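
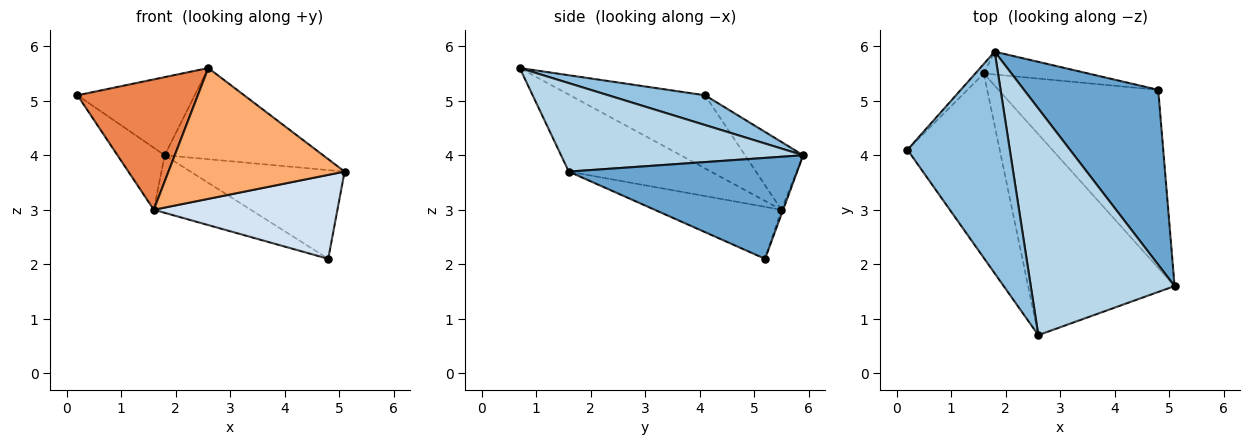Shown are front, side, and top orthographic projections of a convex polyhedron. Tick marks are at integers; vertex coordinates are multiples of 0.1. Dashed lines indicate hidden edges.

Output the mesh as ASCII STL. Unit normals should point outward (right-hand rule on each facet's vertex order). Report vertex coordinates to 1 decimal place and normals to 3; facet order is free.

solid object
 facet normal 0.557 0.376 0.741
  outer loop
   vertex 1.8 5.9 4.0
   vertex 5.1 1.6 3.7
   vertex 4.8 5.2 2.1
  endloop
 endfacet
 facet normal 0.265 0.321 0.910
  outer loop
   vertex 2.6 0.7 5.6
   vertex 1.8 5.9 4.0
   vertex 0.2 4.1 5.1
  endloop
 endfacet
 facet normal 0.496 0.324 0.806
  outer loop
   vertex 2.6 0.7 5.6
   vertex 5.1 1.6 3.7
   vertex 1.8 5.9 4.0
  endloop
 endfacet
 facet normal -0.282 -0.409 -0.868
  outer loop
   vertex 1.6 5.5 3.0
   vertex 4.8 5.2 2.1
   vertex 5.1 1.6 3.7
  endloop
 endfacet
 facet normal -0.544 -0.485 -0.685
  outer loop
   vertex 1.6 5.5 3.0
   vertex 2.6 0.7 5.6
   vertex 0.2 4.1 5.1
  endloop
 endfacet
 facet normal -0.403 -0.499 -0.767
  outer loop
   vertex 1.6 5.5 3.0
   vertex 5.1 1.6 3.7
   vertex 2.6 0.7 5.6
  endloop
 endfacet
 facet normal -0.772 0.628 -0.097
  outer loop
   vertex 1.6 5.5 3.0
   vertex 0.2 4.1 5.1
   vertex 1.8 5.9 4.0
  endloop
 endfacet
 facet normal -0.016 0.929 -0.368
  outer loop
   vertex 1.6 5.5 3.0
   vertex 1.8 5.9 4.0
   vertex 4.8 5.2 2.1
  endloop
 endfacet
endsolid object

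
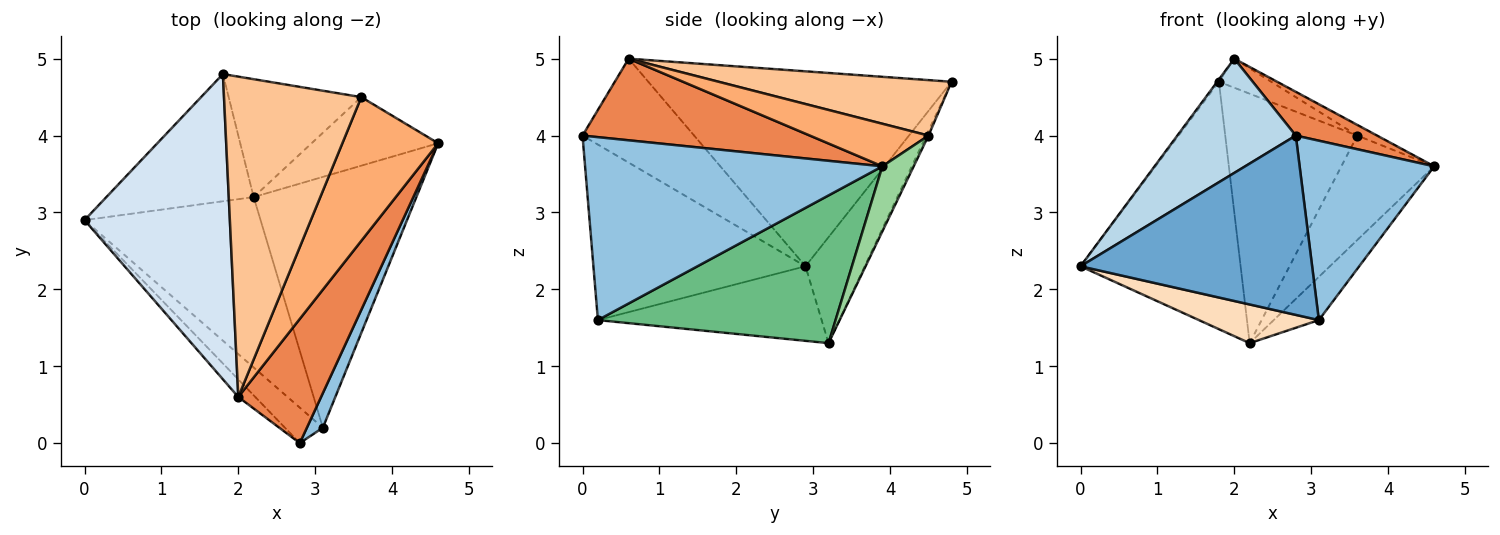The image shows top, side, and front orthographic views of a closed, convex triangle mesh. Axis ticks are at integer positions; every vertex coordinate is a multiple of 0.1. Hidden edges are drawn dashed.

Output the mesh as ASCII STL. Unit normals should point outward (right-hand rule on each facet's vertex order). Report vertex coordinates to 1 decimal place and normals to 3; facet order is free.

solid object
 facet normal -0.668 -0.730 -0.144
  outer loop
   vertex 3.1 0.2 1.6
   vertex 2.8 0.0 4.0
   vertex 0.0 2.9 2.3
  endloop
 endfacet
 facet normal 0.908 -0.411 0.079
  outer loop
   vertex 3.1 0.2 1.6
   vertex 4.6 3.9 3.6
   vertex 2.8 0.0 4.0
  endloop
 endfacet
 facet normal -0.682 -0.723 -0.111
  outer loop
   vertex 2.0 0.6 5.0
   vertex 0.0 2.9 2.3
   vertex 2.8 0.0 4.0
  endloop
 endfacet
 facet normal -0.802 0.005 0.598
  outer loop
   vertex 2.0 0.6 5.0
   vertex 1.8 4.8 4.7
   vertex 0.0 2.9 2.3
  endloop
 endfacet
 facet normal 0.681 -0.243 0.691
  outer loop
   vertex 2.0 0.6 5.0
   vertex 2.8 0.0 4.0
   vertex 4.6 3.9 3.6
  endloop
 endfacet
 facet normal 0.405 0.068 0.912
  outer loop
   vertex 2.0 0.6 5.0
   vertex 4.6 3.9 3.6
   vertex 3.6 4.5 4.0
  endloop
 endfacet
 facet normal 0.373 0.084 0.924
  outer loop
   vertex 2.0 0.6 5.0
   vertex 3.6 4.5 4.0
   vertex 1.8 4.8 4.7
  endloop
 endfacet
 facet normal -0.382 -0.205 -0.901
  outer loop
   vertex 2.2 3.2 1.3
   vertex 3.1 0.2 1.6
   vertex 0.0 2.9 2.3
  endloop
 endfacet
 facet normal 0.667 0.127 -0.734
  outer loop
   vertex 2.2 3.2 1.3
   vertex 4.6 3.9 3.6
   vertex 3.1 0.2 1.6
  endloop
 endfacet
 facet normal 0.271 0.805 -0.528
  outer loop
   vertex 2.2 3.2 1.3
   vertex 3.6 4.5 4.0
   vertex 4.6 3.9 3.6
  endloop
 endfacet
 facet normal -0.313 0.845 -0.434
  outer loop
   vertex 2.2 3.2 1.3
   vertex 0.0 2.9 2.3
   vertex 1.8 4.8 4.7
  endloop
 endfacet
 facet normal -0.015 0.904 -0.427
  outer loop
   vertex 2.2 3.2 1.3
   vertex 1.8 4.8 4.7
   vertex 3.6 4.5 4.0
  endloop
 endfacet
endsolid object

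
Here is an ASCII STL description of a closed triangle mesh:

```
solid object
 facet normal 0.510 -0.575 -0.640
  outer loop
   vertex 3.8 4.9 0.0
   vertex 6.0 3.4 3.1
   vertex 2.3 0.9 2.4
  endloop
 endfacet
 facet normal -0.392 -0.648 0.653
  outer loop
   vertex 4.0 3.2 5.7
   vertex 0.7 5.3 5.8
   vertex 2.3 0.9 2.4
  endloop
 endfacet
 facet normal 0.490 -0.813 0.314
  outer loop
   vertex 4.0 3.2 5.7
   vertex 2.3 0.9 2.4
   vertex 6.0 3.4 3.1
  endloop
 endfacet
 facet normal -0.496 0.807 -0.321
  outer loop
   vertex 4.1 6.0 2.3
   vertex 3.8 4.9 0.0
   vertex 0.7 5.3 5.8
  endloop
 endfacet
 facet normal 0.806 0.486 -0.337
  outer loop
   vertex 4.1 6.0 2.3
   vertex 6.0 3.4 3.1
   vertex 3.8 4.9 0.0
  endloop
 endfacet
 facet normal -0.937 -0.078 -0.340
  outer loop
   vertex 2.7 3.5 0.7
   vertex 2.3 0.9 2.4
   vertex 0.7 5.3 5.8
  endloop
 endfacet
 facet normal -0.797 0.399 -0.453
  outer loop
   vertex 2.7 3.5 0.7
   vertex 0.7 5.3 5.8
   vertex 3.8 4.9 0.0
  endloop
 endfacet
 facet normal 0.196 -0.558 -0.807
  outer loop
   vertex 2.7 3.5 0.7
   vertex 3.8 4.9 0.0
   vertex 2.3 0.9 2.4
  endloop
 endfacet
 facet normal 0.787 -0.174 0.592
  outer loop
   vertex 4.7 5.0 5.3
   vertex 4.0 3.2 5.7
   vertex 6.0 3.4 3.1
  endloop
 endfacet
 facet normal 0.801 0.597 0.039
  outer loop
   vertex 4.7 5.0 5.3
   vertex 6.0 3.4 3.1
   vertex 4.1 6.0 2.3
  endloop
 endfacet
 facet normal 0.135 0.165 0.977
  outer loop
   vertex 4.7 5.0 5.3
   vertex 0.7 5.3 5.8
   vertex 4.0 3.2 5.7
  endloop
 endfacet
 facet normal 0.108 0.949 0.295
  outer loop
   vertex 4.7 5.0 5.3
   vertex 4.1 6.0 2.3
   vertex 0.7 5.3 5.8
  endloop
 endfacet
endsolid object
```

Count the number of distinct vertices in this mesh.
8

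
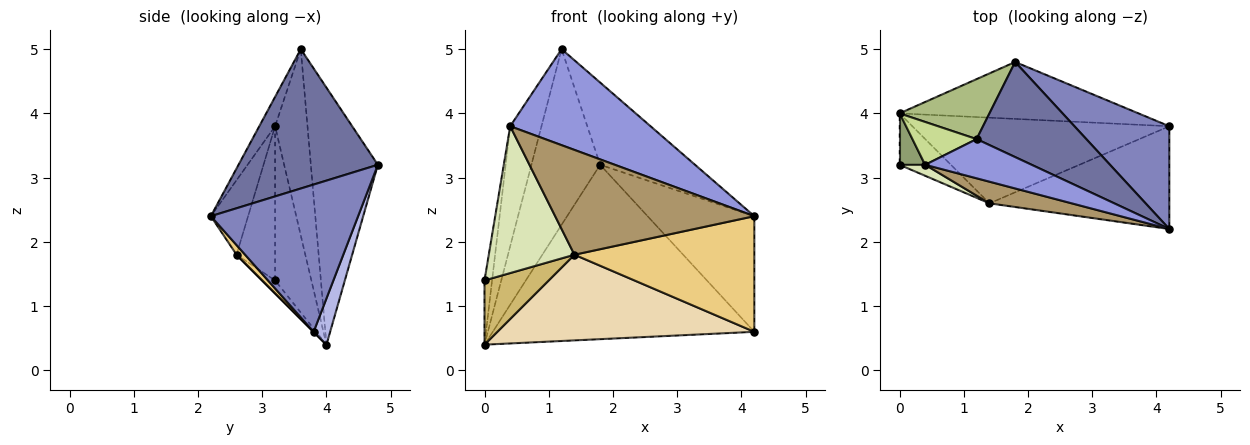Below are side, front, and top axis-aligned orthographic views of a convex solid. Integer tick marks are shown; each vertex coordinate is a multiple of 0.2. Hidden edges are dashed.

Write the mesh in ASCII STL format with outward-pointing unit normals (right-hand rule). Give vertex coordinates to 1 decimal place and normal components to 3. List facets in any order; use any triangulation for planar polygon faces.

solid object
 facet normal 0.693 0.472 0.545
  outer loop
   vertex 1.2 3.6 5.0
   vertex 4.2 2.2 2.4
   vertex 1.8 4.8 3.2
  endloop
 endfacet
 facet normal 0.718 0.520 0.463
  outer loop
   vertex 4.2 3.8 0.6
   vertex 1.8 4.8 3.2
   vertex 4.2 2.2 2.4
  endloop
 endfacet
 facet normal -0.104 -0.921 0.376
  outer loop
   vertex 0.4 3.2 3.8
   vertex 4.2 2.2 2.4
   vertex 1.2 3.6 5.0
  endloop
 endfacet
 facet normal 0.060 0.949 -0.310
  outer loop
   vertex 0.0 4.0 0.4
   vertex 1.8 4.8 3.2
   vertex 4.2 3.8 0.6
  endloop
 endfacet
 facet normal -0.966 0.201 0.161
  outer loop
   vertex 0.0 4.0 0.4
   vertex 0.0 3.2 1.4
   vertex 0.4 3.2 3.8
  endloop
 endfacet
 facet normal -0.678 0.695 0.237
  outer loop
   vertex 0.0 4.0 0.4
   vertex 1.2 3.6 5.0
   vertex 1.8 4.8 3.2
  endloop
 endfacet
 facet normal -0.698 0.674 0.241
  outer loop
   vertex 0.0 4.0 0.4
   vertex 0.4 3.2 3.8
   vertex 1.2 3.6 5.0
  endloop
 endfacet
 facet normal -0.409 -0.910 0.068
  outer loop
   vertex 1.4 2.6 1.8
   vertex 0.4 3.2 3.8
   vertex 0.0 3.2 1.4
  endloop
 endfacet
 facet normal -0.180 -0.963 0.199
  outer loop
   vertex 1.4 2.6 1.8
   vertex 4.2 2.2 2.4
   vertex 0.4 3.2 3.8
  endloop
 endfacet
 facet normal -0.154 -0.772 -0.617
  outer loop
   vertex 1.4 2.6 1.8
   vertex 0.0 3.2 1.4
   vertex 0.0 4.0 0.4
  endloop
 endfacet
 facet normal 0.036 -0.747 -0.664
  outer loop
   vertex 1.4 2.6 1.8
   vertex 4.2 3.8 0.6
   vertex 4.2 2.2 2.4
  endloop
 endfacet
 facet normal 0.000 -0.707 -0.707
  outer loop
   vertex 1.4 2.6 1.8
   vertex 0.0 4.0 0.4
   vertex 4.2 3.8 0.6
  endloop
 endfacet
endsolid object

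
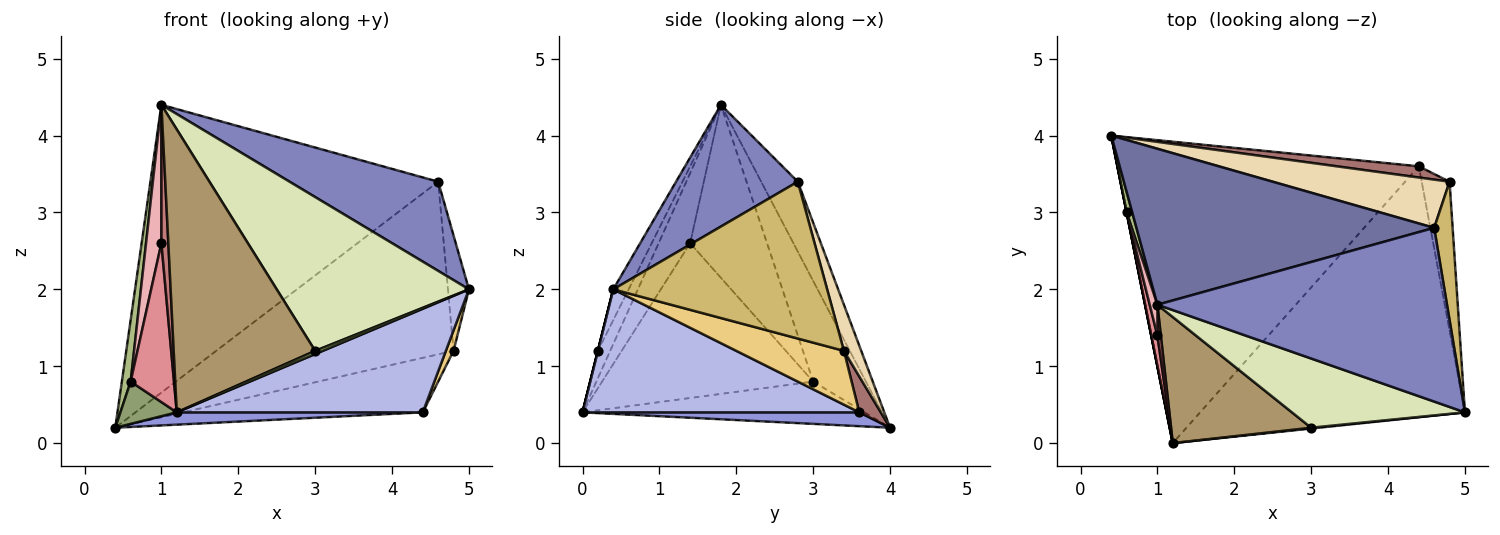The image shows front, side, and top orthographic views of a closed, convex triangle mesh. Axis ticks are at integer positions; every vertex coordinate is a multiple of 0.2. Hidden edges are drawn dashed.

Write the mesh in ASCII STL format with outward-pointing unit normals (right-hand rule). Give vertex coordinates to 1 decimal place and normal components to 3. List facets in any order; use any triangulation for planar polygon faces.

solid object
 facet normal -0.111 0.874 0.474
  outer loop
   vertex 4.6 2.8 3.4
   vertex 0.4 4.0 0.2
   vertex 1.0 1.8 4.4
  endloop
 endfacet
 facet normal 0.350 -0.428 0.833
  outer loop
   vertex 4.6 2.8 3.4
   vertex 1.0 1.8 4.4
   vertex 5.0 0.4 2.0
  endloop
 endfacet
 facet normal 0.046 -0.041 -0.998
  outer loop
   vertex 4.4 3.6 0.4
   vertex 1.2 0.0 0.4
   vertex 0.4 4.0 0.2
  endloop
 endfacet
 facet normal 0.395 -0.351 -0.849
  outer loop
   vertex 4.4 3.6 0.4
   vertex 5.0 0.4 2.0
   vertex 1.2 0.0 0.4
  endloop
 endfacet
 facet normal -0.981 -0.196 0.000
  outer loop
   vertex 0.6 3.0 0.8
   vertex 0.4 4.0 0.2
   vertex 1.2 0.0 0.4
  endloop
 endfacet
 facet normal -0.985 -0.164 0.055
  outer loop
   vertex 0.6 3.0 0.8
   vertex 1.0 1.8 4.4
   vertex 0.4 4.0 0.2
  endloop
 endfacet
 facet normal 0.000 -0.970 0.243
  outer loop
   vertex 3.0 0.2 1.2
   vertex 1.2 0.0 0.4
   vertex 5.0 0.4 2.0
  endloop
 endfacet
 facet normal -0.073 -0.910 0.409
  outer loop
   vertex 3.0 0.2 1.2
   vertex 5.0 0.4 2.0
   vertex 1.0 1.8 4.4
  endloop
 endfacet
 facet normal -0.079 -0.911 0.406
  outer loop
   vertex 3.0 0.2 1.2
   vertex 1.0 1.8 4.4
   vertex 1.2 0.0 0.4
  endloop
 endfacet
 facet normal 0.988 0.097 0.116
  outer loop
   vertex 4.8 3.4 1.2
   vertex 4.6 2.8 3.4
   vertex 5.0 0.4 2.0
  endloop
 endfacet
 facet normal 0.886 -0.063 -0.459
  outer loop
   vertex 4.8 3.4 1.2
   vertex 5.0 0.4 2.0
   vertex 4.4 3.6 0.4
  endloop
 endfacet
 facet normal 0.070 0.961 0.268
  outer loop
   vertex 4.8 3.4 1.2
   vertex 0.4 4.0 0.2
   vertex 4.6 2.8 3.4
  endloop
 endfacet
 facet normal 0.088 0.976 0.200
  outer loop
   vertex 4.8 3.4 1.2
   vertex 4.4 3.6 0.4
   vertex 0.4 4.0 0.2
  endloop
 endfacet
 facet normal -0.976 -0.214 0.048
  outer loop
   vertex 1.0 1.4 2.6
   vertex 1.2 0.0 0.4
   vertex 1.0 1.8 4.4
  endloop
 endfacet
 facet normal -0.979 -0.201 0.039
  outer loop
   vertex 1.0 1.4 2.6
   vertex 0.6 3.0 0.8
   vertex 1.2 0.0 0.4
  endloop
 endfacet
 facet normal -0.980 -0.196 0.044
  outer loop
   vertex 1.0 1.4 2.6
   vertex 1.0 1.8 4.4
   vertex 0.6 3.0 0.8
  endloop
 endfacet
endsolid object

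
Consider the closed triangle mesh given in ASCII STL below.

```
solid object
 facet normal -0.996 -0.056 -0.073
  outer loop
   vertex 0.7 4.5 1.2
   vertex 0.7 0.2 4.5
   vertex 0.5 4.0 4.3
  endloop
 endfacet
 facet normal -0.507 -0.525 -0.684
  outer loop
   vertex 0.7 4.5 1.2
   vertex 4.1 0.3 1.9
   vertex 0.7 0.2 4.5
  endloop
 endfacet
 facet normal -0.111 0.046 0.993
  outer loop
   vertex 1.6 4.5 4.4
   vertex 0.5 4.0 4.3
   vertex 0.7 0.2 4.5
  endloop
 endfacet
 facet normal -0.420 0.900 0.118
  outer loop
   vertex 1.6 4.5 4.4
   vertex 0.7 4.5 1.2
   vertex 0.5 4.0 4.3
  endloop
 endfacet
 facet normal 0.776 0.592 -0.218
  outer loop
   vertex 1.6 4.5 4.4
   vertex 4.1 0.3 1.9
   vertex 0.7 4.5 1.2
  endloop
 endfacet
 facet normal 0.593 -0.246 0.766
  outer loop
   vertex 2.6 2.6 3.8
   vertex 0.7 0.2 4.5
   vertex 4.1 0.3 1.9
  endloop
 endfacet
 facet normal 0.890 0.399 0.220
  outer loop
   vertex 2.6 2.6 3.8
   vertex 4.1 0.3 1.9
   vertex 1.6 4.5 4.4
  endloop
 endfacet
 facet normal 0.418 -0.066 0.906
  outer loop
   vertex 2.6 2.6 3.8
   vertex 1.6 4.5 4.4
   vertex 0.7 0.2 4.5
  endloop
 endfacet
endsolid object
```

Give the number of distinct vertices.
6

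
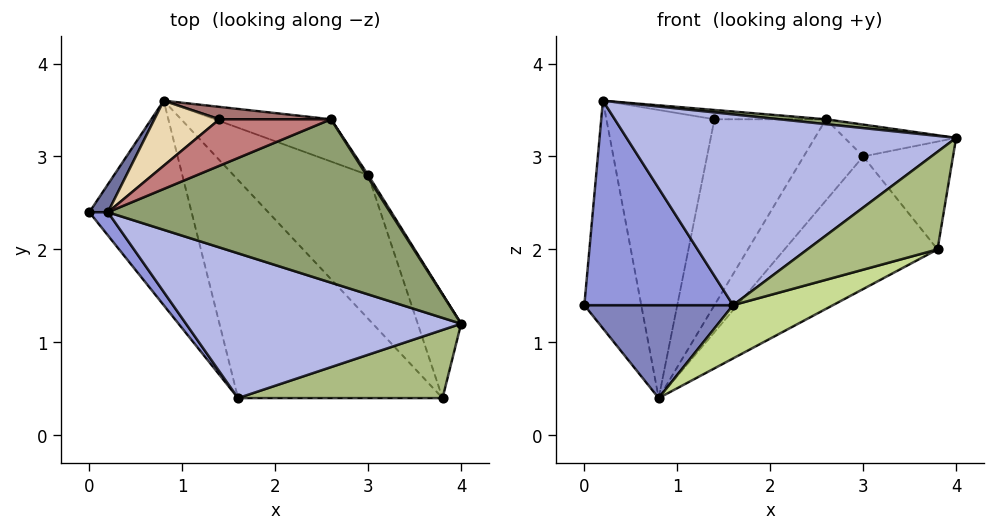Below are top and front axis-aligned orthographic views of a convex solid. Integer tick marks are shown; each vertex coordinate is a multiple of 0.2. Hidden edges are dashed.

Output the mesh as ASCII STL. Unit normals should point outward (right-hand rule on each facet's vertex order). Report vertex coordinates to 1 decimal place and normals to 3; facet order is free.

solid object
 facet normal -0.801 0.595 0.073
  outer loop
   vertex 0.2 2.4 3.6
   vertex 0.8 3.6 0.4
   vertex 0.0 2.4 1.4
  endloop
 endfacet
 facet normal -0.459 -0.368 -0.809
  outer loop
   vertex 1.6 0.4 1.4
   vertex 0.0 2.4 1.4
   vertex 0.8 3.6 0.4
  endloop
 endfacet
 facet normal -0.779 -0.623 0.071
  outer loop
   vertex 1.6 0.4 1.4
   vertex 0.2 2.4 3.6
   vertex 0.0 2.4 1.4
  endloop
 endfacet
 facet normal -0.185 -0.783 0.594
  outer loop
   vertex 1.6 0.4 1.4
   vertex 4.0 1.2 3.2
   vertex 0.2 2.4 3.6
  endloop
 endfacet
 facet normal 0.095 -0.030 0.995
  outer loop
   vertex 2.6 3.4 3.4
   vertex 0.2 2.4 3.6
   vertex 4.0 1.2 3.2
  endloop
 endfacet
 facet normal -0.154 -0.810 0.566
  outer loop
   vertex 3.8 0.4 2.0
   vertex 4.0 1.2 3.2
   vertex 1.6 0.4 1.4
  endloop
 endfacet
 facet normal 0.256 -0.229 -0.939
  outer loop
   vertex 3.8 0.4 2.0
   vertex 1.6 0.4 1.4
   vertex 0.8 3.6 0.4
  endloop
 endfacet
 facet normal 0.845 0.533 0.044
  outer loop
   vertex 3.0 2.8 3.0
   vertex 2.6 3.4 3.4
   vertex 4.0 1.2 3.2
  endloop
 endfacet
 facet normal 0.656 0.670 -0.349
  outer loop
   vertex 3.0 2.8 3.0
   vertex 0.8 3.6 0.4
   vertex 2.6 3.4 3.4
  endloop
 endfacet
 facet normal 0.790 0.441 -0.426
  outer loop
   vertex 3.0 2.8 3.0
   vertex 4.0 1.2 3.2
   vertex 3.8 0.4 2.0
  endloop
 endfacet
 facet normal 0.745 0.453 -0.491
  outer loop
   vertex 3.0 2.8 3.0
   vertex 3.8 0.4 2.0
   vertex 0.8 3.6 0.4
  endloop
 endfacet
 facet normal -0.613 0.771 0.174
  outer loop
   vertex 1.4 3.4 3.4
   vertex 0.8 3.6 0.4
   vertex 0.2 2.4 3.6
  endloop
 endfacet
 facet normal 0.000 0.998 0.067
  outer loop
   vertex 1.4 3.4 3.4
   vertex 2.6 3.4 3.4
   vertex 0.8 3.6 0.4
  endloop
 endfacet
 facet normal 0.000 0.196 0.981
  outer loop
   vertex 1.4 3.4 3.4
   vertex 0.2 2.4 3.6
   vertex 2.6 3.4 3.4
  endloop
 endfacet
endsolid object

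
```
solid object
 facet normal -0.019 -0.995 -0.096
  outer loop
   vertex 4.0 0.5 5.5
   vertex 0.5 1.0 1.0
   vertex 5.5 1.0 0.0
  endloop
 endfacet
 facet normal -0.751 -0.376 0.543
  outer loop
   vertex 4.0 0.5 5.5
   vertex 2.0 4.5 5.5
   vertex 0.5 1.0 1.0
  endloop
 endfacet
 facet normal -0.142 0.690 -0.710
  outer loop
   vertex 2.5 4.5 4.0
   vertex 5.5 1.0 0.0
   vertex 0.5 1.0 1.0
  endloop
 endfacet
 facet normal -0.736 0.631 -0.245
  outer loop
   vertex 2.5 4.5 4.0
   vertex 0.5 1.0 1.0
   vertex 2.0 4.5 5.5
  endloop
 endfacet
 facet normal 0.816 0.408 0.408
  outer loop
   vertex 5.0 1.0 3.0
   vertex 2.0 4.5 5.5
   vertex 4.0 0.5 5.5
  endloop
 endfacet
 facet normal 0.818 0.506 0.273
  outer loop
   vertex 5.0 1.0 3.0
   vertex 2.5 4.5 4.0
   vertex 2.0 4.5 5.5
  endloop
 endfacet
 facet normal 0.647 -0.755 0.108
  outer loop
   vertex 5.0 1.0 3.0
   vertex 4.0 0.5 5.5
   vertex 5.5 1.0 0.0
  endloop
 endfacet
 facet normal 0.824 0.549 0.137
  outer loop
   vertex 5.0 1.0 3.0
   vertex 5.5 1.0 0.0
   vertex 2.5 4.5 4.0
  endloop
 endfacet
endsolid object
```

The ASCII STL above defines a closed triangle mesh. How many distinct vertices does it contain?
6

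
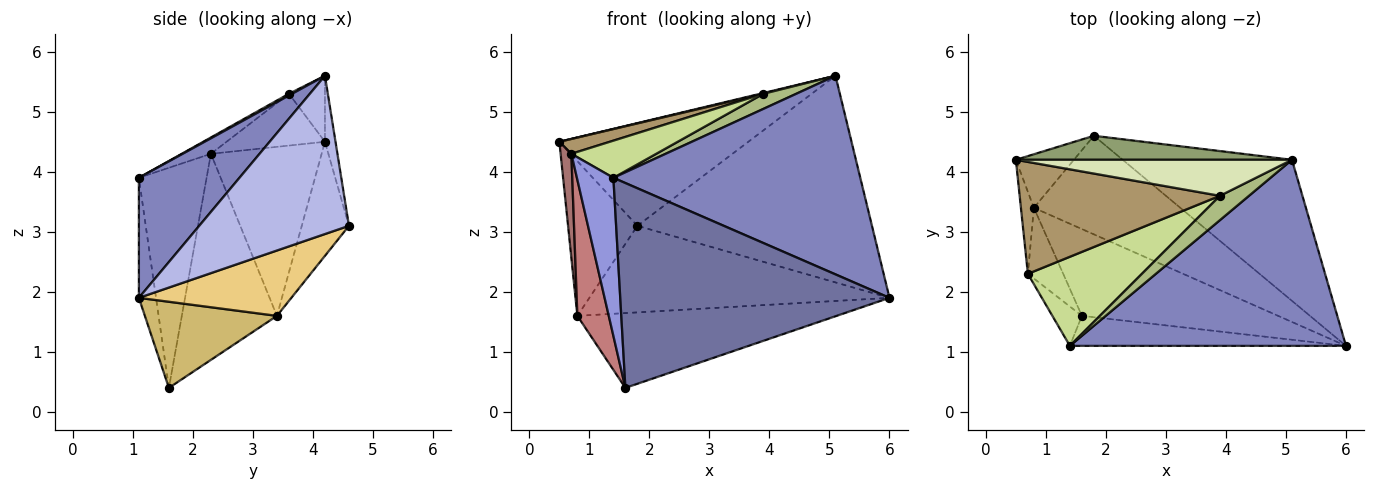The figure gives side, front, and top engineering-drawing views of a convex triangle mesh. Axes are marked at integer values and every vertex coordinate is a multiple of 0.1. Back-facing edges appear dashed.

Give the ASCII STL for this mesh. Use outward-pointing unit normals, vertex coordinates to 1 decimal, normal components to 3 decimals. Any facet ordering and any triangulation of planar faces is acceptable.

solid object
 facet normal -0.063 -0.987 -0.145
  outer loop
   vertex 1.6 1.6 0.4
   vertex 6.0 1.1 1.9
   vertex 1.4 1.1 3.9
  endloop
 endfacet
 facet normal 0.285 -0.699 0.655
  outer loop
   vertex 5.1 4.2 5.6
   vertex 1.4 1.1 3.9
   vertex 6.0 1.1 1.9
  endloop
 endfacet
 facet normal -0.874 -0.471 -0.117
  outer loop
   vertex 0.7 2.3 4.3
   vertex 1.6 1.6 0.4
   vertex 1.4 1.1 3.9
  endloop
 endfacet
 facet normal 0.466 0.731 -0.499
  outer loop
   vertex 1.8 4.6 3.1
   vertex 5.1 4.2 5.6
   vertex 6.0 1.1 1.9
  endloop
 endfacet
 facet normal -0.054 0.972 0.227
  outer loop
   vertex 1.8 4.6 3.1
   vertex 0.5 4.2 4.5
   vertex 5.1 4.2 5.6
  endloop
 endfacet
 facet normal 0.051 -0.526 0.849
  outer loop
   vertex 3.9 3.6 5.3
   vertex 1.4 1.1 3.9
   vertex 5.1 4.2 5.6
  endloop
 endfacet
 facet normal -0.131 -0.381 0.915
  outer loop
   vertex 3.9 3.6 5.3
   vertex 0.7 2.3 4.3
   vertex 1.4 1.1 3.9
  endloop
 endfacet
 facet normal -0.233 -0.021 0.972
  outer loop
   vertex 3.9 3.6 5.3
   vertex 5.1 4.2 5.6
   vertex 0.5 4.2 4.5
  endloop
 endfacet
 facet normal -0.248 -0.127 0.960
  outer loop
   vertex 3.9 3.6 5.3
   vertex 0.5 4.2 4.5
   vertex 0.7 2.3 4.3
  endloop
 endfacet
 facet normal 0.315 0.619 -0.719
  outer loop
   vertex 0.8 3.4 1.6
   vertex 6.0 1.1 1.9
   vertex 1.6 1.6 0.4
  endloop
 endfacet
 facet normal 0.318 0.626 -0.712
  outer loop
   vertex 0.8 3.4 1.6
   vertex 1.8 4.6 3.1
   vertex 6.0 1.1 1.9
  endloop
 endfacet
 facet normal -0.541 0.795 -0.275
  outer loop
   vertex 0.8 3.4 1.6
   vertex 0.5 4.2 4.5
   vertex 1.8 4.6 3.1
  endloop
 endfacet
 facet normal -0.992 -0.096 -0.076
  outer loop
   vertex 0.8 3.4 1.6
   vertex 0.7 2.3 4.3
   vertex 0.5 4.2 4.5
  endloop
 endfacet
 facet normal -0.937 -0.309 -0.161
  outer loop
   vertex 0.8 3.4 1.6
   vertex 1.6 1.6 0.4
   vertex 0.7 2.3 4.3
  endloop
 endfacet
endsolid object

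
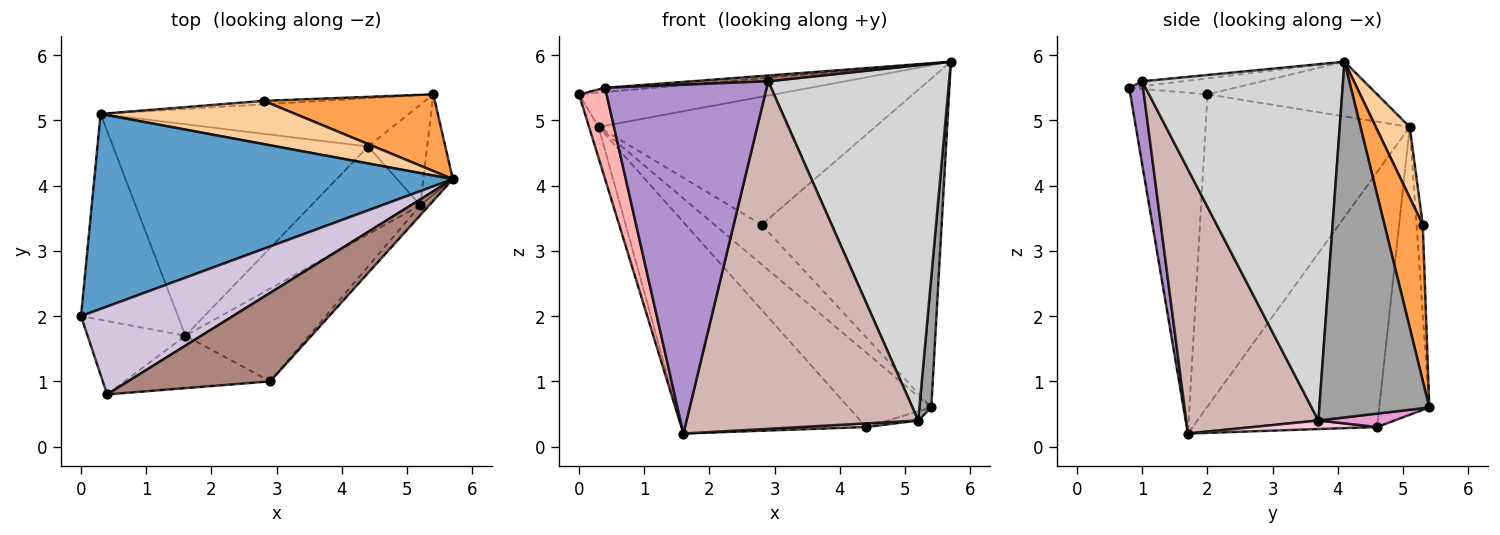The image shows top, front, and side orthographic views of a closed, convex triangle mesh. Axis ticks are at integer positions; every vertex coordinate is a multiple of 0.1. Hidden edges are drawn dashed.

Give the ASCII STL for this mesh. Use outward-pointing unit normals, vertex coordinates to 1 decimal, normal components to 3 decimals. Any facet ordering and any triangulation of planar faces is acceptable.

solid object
 facet normal -0.149 0.171 0.974
  outer loop
   vertex 0.3 5.1 4.9
   vertex 0.0 2.0 5.4
   vertex 5.7 4.1 5.9
  endloop
 endfacet
 facet normal -0.954 0.045 -0.296
  outer loop
   vertex 0.3 5.1 4.9
   vertex 1.6 1.7 0.2
   vertex 0.0 2.0 5.4
  endloop
 endfacet
 facet normal 0.203 0.954 0.222
  outer loop
   vertex 2.8 5.3 3.4
   vertex 5.7 4.1 5.9
   vertex 5.4 5.4 0.6
  endloop
 endfacet
 facet normal 0.115 0.941 0.318
  outer loop
   vertex 2.8 5.3 3.4
   vertex 0.3 5.1 4.9
   vertex 5.7 4.1 5.9
  endloop
 endfacet
 facet normal -0.131 0.988 -0.086
  outer loop
   vertex 2.8 5.3 3.4
   vertex 5.4 5.4 0.6
   vertex 0.3 5.1 4.9
  endloop
 endfacet
 facet normal -0.453 0.748 -0.485
  outer loop
   vertex 4.4 4.6 0.3
   vertex 0.3 5.1 4.9
   vertex 5.4 5.4 0.6
  endloop
 endfacet
 facet normal -0.577 0.577 -0.577
  outer loop
   vertex 4.4 4.6 0.3
   vertex 1.6 1.7 0.2
   vertex 0.3 5.1 4.9
  endloop
 endfacet
 facet normal -0.909 -0.325 -0.261
  outer loop
   vertex 0.4 0.8 5.5
   vertex 0.0 2.0 5.4
   vertex 1.6 1.7 0.2
  endloop
 endfacet
 facet normal 0.085 -0.985 -0.148
  outer loop
   vertex 0.4 0.8 5.5
   vertex 1.6 1.7 0.2
   vertex 2.9 1.0 5.6
  endloop
 endfacet
 facet normal -0.105 0.048 0.993
  outer loop
   vertex 0.4 0.8 5.5
   vertex 5.7 4.1 5.9
   vertex 0.0 2.0 5.4
  endloop
 endfacet
 facet normal -0.035 -0.065 0.997
  outer loop
   vertex 0.4 0.8 5.5
   vertex 2.9 1.0 5.6
   vertex 5.7 4.1 5.9
  endloop
 endfacet
 facet normal 0.483 -0.846 -0.226
  outer loop
   vertex 5.2 3.7 0.4
   vertex 2.9 1.0 5.6
   vertex 1.6 1.7 0.2
  endloop
 endfacet
 facet normal 0.221 0.088 -0.971
  outer loop
   vertex 5.2 3.7 0.4
   vertex 4.4 4.6 0.3
   vertex 5.4 5.4 0.6
  endloop
 endfacet
 facet normal 0.078 -0.041 -0.996
  outer loop
   vertex 5.2 3.7 0.4
   vertex 1.6 1.7 0.2
   vertex 4.4 4.6 0.3
  endloop
 endfacet
 facet normal 0.991 -0.107 -0.082
  outer loop
   vertex 5.2 3.7 0.4
   vertex 5.4 5.4 0.6
   vertex 5.7 4.1 5.9
  endloop
 endfacet
 facet normal 0.743 -0.669 -0.019
  outer loop
   vertex 5.2 3.7 0.4
   vertex 5.7 4.1 5.9
   vertex 2.9 1.0 5.6
  endloop
 endfacet
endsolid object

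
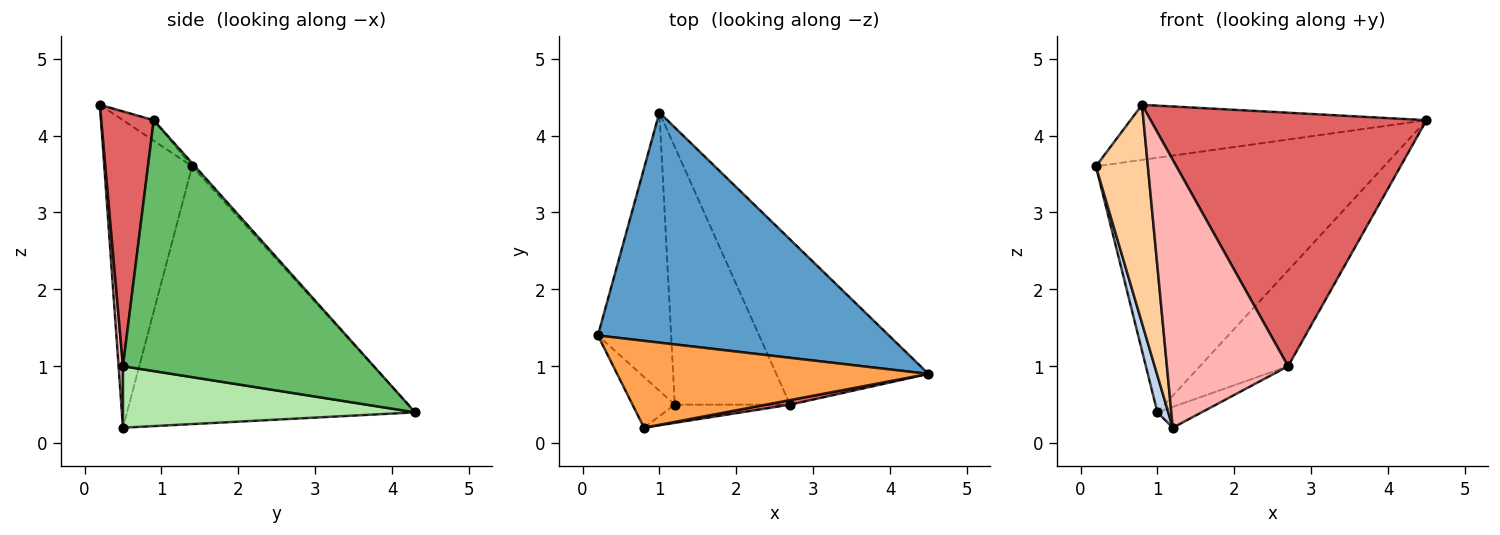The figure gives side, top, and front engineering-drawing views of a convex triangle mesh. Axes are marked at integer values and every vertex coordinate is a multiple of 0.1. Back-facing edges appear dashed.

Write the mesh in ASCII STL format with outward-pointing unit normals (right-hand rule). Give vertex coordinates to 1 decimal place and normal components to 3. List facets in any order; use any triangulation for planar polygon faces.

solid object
 facet normal -0.007 0.742 0.670
  outer loop
   vertex 1.0 4.3 0.4
   vertex 0.2 1.4 3.6
   vertex 4.5 0.9 4.2
  endloop
 endfacet
 facet normal -0.961 -0.036 -0.273
  outer loop
   vertex 1.2 0.5 0.2
   vertex 0.2 1.4 3.6
   vertex 1.0 4.3 0.4
  endloop
 endfacet
 facet normal -0.056 0.534 0.843
  outer loop
   vertex 0.8 0.2 4.4
   vertex 4.5 0.9 4.2
   vertex 0.2 1.4 3.6
  endloop
 endfacet
 facet normal -0.855 -0.506 -0.118
  outer loop
   vertex 0.8 0.2 4.4
   vertex 0.2 1.4 3.6
   vertex 1.2 0.5 0.2
  endloop
 endfacet
 facet normal 0.819 0.288 -0.497
  outer loop
   vertex 2.7 0.5 1.0
   vertex 1.0 4.3 0.4
   vertex 4.5 0.9 4.2
  endloop
 endfacet
 facet normal 0.469 0.071 -0.880
  outer loop
   vertex 2.7 0.5 1.0
   vertex 1.2 0.5 0.2
   vertex 1.0 4.3 0.4
  endloop
 endfacet
 facet normal 0.187 -0.982 0.018
  outer loop
   vertex 2.7 0.5 1.0
   vertex 4.5 0.9 4.2
   vertex 0.8 0.2 4.4
  endloop
 endfacet
 facet normal 0.036 -0.997 -0.068
  outer loop
   vertex 2.7 0.5 1.0
   vertex 0.8 0.2 4.4
   vertex 1.2 0.5 0.2
  endloop
 endfacet
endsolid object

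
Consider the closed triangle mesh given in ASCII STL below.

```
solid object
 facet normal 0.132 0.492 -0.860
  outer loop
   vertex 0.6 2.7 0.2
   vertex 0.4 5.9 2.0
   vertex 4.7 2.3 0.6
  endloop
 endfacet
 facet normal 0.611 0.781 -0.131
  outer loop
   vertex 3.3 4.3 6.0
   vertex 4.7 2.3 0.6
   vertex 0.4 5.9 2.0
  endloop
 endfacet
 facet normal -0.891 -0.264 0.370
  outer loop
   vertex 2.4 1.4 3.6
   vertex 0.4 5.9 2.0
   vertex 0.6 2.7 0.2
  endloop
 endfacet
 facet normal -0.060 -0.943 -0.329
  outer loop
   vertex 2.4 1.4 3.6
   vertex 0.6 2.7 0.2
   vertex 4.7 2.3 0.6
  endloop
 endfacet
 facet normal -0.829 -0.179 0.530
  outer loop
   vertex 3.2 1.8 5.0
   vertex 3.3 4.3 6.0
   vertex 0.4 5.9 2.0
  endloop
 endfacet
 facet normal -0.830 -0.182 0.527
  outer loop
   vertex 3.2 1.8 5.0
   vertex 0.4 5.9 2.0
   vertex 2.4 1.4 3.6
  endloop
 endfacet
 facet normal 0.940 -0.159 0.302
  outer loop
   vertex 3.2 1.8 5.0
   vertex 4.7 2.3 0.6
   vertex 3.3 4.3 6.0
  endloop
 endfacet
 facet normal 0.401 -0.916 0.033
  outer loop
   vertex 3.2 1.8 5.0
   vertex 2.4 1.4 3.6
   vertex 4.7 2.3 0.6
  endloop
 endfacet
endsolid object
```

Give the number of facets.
8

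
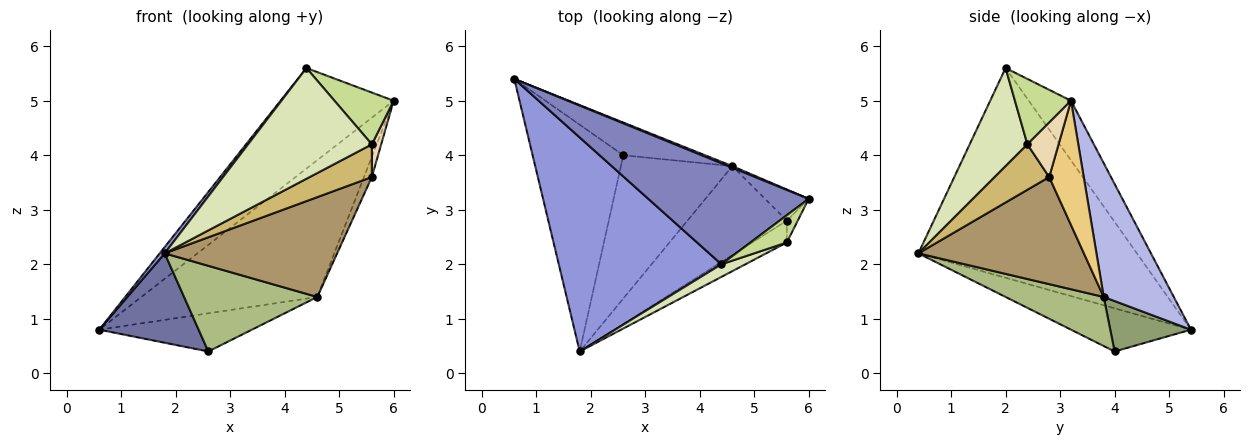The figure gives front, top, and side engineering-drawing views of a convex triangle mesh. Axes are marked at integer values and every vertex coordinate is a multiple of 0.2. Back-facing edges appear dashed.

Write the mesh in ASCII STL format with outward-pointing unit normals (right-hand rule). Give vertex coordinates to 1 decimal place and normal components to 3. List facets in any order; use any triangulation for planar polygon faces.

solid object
 facet normal -0.405 -0.335 -0.851
  outer loop
   vertex 2.6 4.0 0.4
   vertex 1.8 0.4 2.2
   vertex 0.6 5.4 0.8
  endloop
 endfacet
 facet normal -0.255 0.682 0.685
  outer loop
   vertex 4.4 2.0 5.6
   vertex 6.0 3.2 5.0
   vertex 0.6 5.4 0.8
  endloop
 endfacet
 facet normal -0.790 -0.018 0.613
  outer loop
   vertex 4.4 2.0 5.6
   vertex 0.6 5.4 0.8
   vertex 1.8 0.4 2.2
  endloop
 endfacet
 facet normal 0.370 0.929 0.011
  outer loop
   vertex 4.6 3.8 1.4
   vertex 0.6 5.4 0.8
   vertex 6.0 3.2 5.0
  endloop
 endfacet
 facet normal 0.372 0.705 -0.604
  outer loop
   vertex 4.6 3.8 1.4
   vertex 2.6 4.0 0.4
   vertex 0.6 5.4 0.8
  endloop
 endfacet
 facet normal 0.353 -0.480 -0.803
  outer loop
   vertex 4.6 3.8 1.4
   vertex 1.8 0.4 2.2
   vertex 2.6 4.0 0.4
  endloop
 endfacet
 facet normal 0.642 -0.678 0.357
  outer loop
   vertex 5.6 2.4 4.2
   vertex 6.0 3.2 5.0
   vertex 4.4 2.0 5.6
  endloop
 endfacet
 facet normal 0.420 -0.902 0.103
  outer loop
   vertex 5.6 2.4 4.2
   vertex 4.4 2.0 5.6
   vertex 1.8 0.4 2.2
  endloop
 endfacet
 facet normal 0.583 -0.607 -0.541
  outer loop
   vertex 5.6 2.8 3.6
   vertex 1.8 0.4 2.2
   vertex 4.6 3.8 1.4
  endloop
 endfacet
 facet normal 0.590 -0.672 -0.448
  outer loop
   vertex 5.6 2.8 3.6
   vertex 5.6 2.4 4.2
   vertex 1.8 0.4 2.2
  endloop
 endfacet
 facet normal 0.922 0.210 -0.324
  outer loop
   vertex 5.6 2.8 3.6
   vertex 4.6 3.8 1.4
   vertex 6.0 3.2 5.0
  endloop
 endfacet
 facet normal 0.941 -0.282 -0.188
  outer loop
   vertex 5.6 2.8 3.6
   vertex 6.0 3.2 5.0
   vertex 5.6 2.4 4.2
  endloop
 endfacet
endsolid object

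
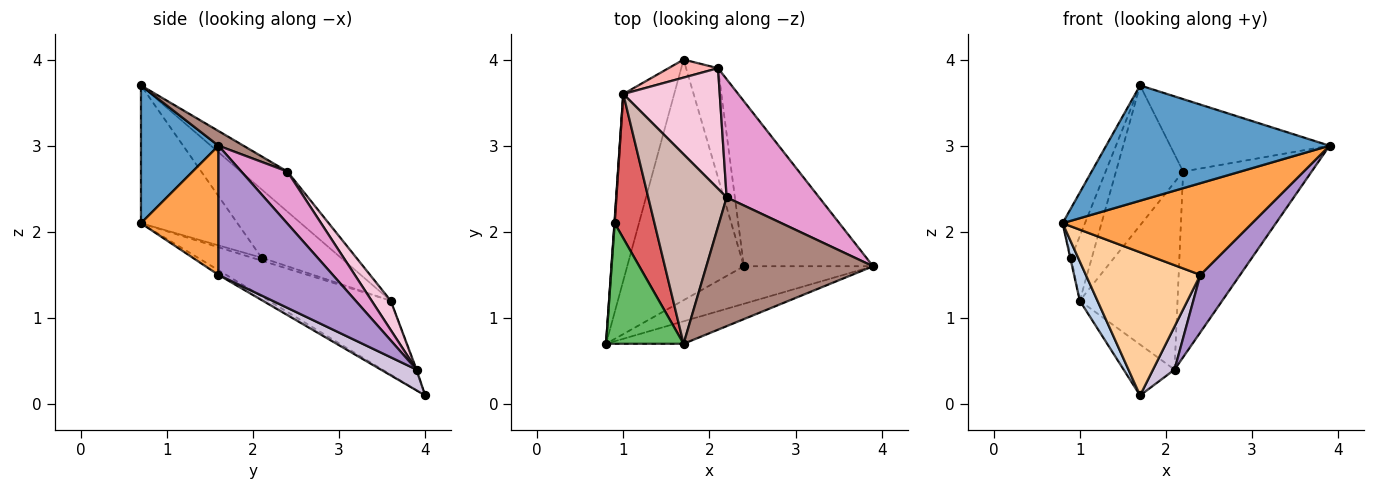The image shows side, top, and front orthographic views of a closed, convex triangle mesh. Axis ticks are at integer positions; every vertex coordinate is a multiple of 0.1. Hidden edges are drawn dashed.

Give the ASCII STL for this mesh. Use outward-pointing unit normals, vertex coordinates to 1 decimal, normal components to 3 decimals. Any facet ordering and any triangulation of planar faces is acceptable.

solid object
 facet normal 0.322 -0.929 -0.181
  outer loop
   vertex 1.7 0.7 3.7
   vertex 0.8 0.7 2.1
   vertex 3.9 1.6 3.0
  endloop
 endfacet
 facet normal -0.818 -0.118 -0.563
  outer loop
   vertex 1.0 3.6 1.2
   vertex 1.7 4.0 0.1
   vertex 0.8 0.7 2.1
  endloop
 endfacet
 facet normal 0.354 -0.866 -0.354
  outer loop
   vertex 2.4 1.6 1.5
   vertex 3.9 1.6 3.0
   vertex 0.8 0.7 2.1
  endloop
 endfacet
 facet normal -0.035 -0.511 -0.859
  outer loop
   vertex 2.4 1.6 1.5
   vertex 0.8 0.7 2.1
   vertex 1.7 4.0 0.1
  endloop
 endfacet
 facet normal -0.854 0.198 0.481
  outer loop
   vertex 0.9 2.1 1.7
   vertex 0.8 0.7 2.1
   vertex 1.7 0.7 3.7
  endloop
 endfacet
 facet normal -0.990 0.099 0.099
  outer loop
   vertex 0.9 2.1 1.7
   vertex 1.0 3.6 1.2
   vertex 0.8 0.7 2.1
  endloop
 endfacet
 facet normal -0.843 0.220 0.491
  outer loop
   vertex 0.9 2.1 1.7
   vertex 1.7 0.7 3.7
   vertex 1.0 3.6 1.2
  endloop
 endfacet
 facet normal -0.015 0.943 0.334
  outer loop
   vertex 2.1 3.9 0.4
   vertex 1.7 4.0 0.1
   vertex 1.0 3.6 1.2
  endloop
 endfacet
 facet normal 0.687 -0.239 -0.687
  outer loop
   vertex 2.1 3.9 0.4
   vertex 3.9 1.6 3.0
   vertex 2.4 1.6 1.5
  endloop
 endfacet
 facet normal 0.519 -0.313 -0.796
  outer loop
   vertex 2.1 3.9 0.4
   vertex 2.4 1.6 1.5
   vertex 1.7 4.0 0.1
  endloop
 endfacet
 facet normal 0.077 0.489 0.869
  outer loop
   vertex 2.2 2.4 2.7
   vertex 1.7 0.7 3.7
   vertex 3.9 1.6 3.0
  endloop
 endfacet
 facet normal -0.380 0.549 0.744
  outer loop
   vertex 2.2 2.4 2.7
   vertex 1.0 3.6 1.2
   vertex 1.7 0.7 3.7
  endloop
 endfacet
 facet normal 0.289 0.808 0.514
  outer loop
   vertex 2.2 2.4 2.7
   vertex 3.9 1.6 3.0
   vertex 2.1 3.9 0.4
  endloop
 endfacet
 facet normal 0.162 0.830 0.534
  outer loop
   vertex 2.2 2.4 2.7
   vertex 2.1 3.9 0.4
   vertex 1.0 3.6 1.2
  endloop
 endfacet
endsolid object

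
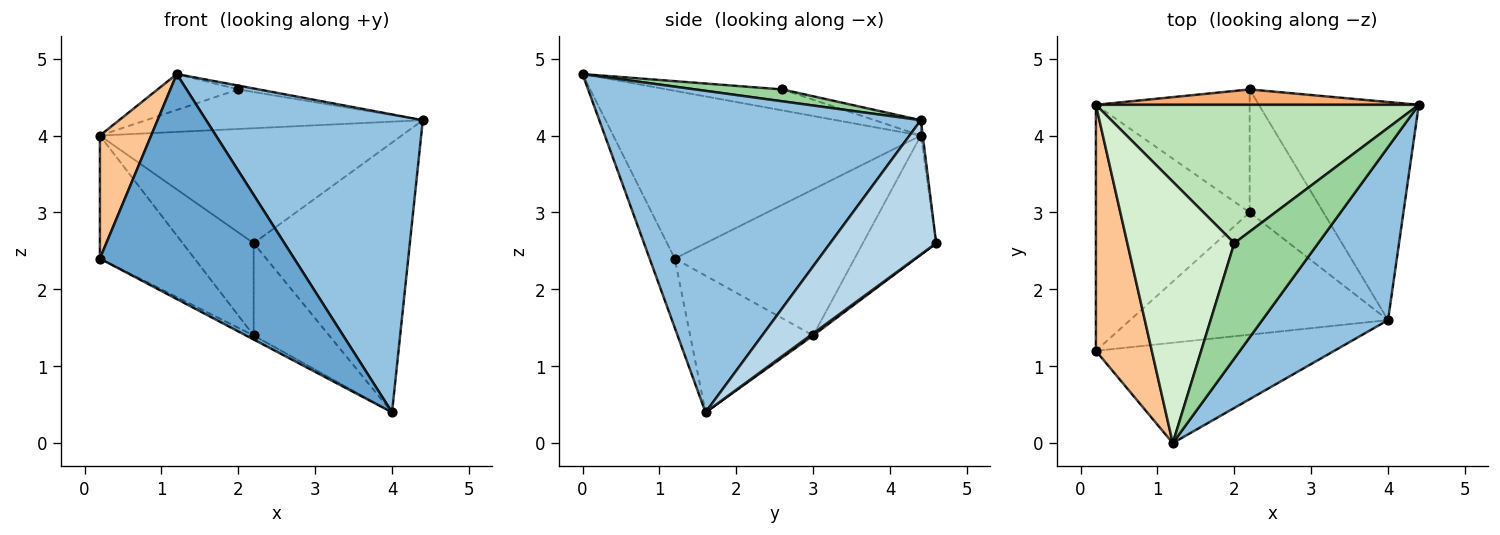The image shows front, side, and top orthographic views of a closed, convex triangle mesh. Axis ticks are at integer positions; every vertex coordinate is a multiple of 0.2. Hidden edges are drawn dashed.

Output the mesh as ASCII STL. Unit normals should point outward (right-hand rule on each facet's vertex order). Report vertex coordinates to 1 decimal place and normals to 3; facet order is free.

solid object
 facet normal -0.117 -0.907 -0.405
  outer loop
   vertex 1.2 0.0 4.8
   vertex 0.2 1.2 2.4
   vertex 4.0 1.6 0.4
  endloop
 endfacet
 facet normal 0.789 -0.532 0.309
  outer loop
   vertex 1.2 0.0 4.8
   vertex 4.0 1.6 0.4
   vertex 4.4 4.4 4.2
  endloop
 endfacet
 facet normal 0.467 0.688 -0.556
  outer loop
   vertex 2.2 4.6 2.6
   vertex 4.4 4.4 4.2
   vertex 4.0 1.6 0.4
  endloop
 endfacet
 facet normal -0.468 0.029 -0.883
  outer loop
   vertex 2.2 3.0 1.4
   vertex 4.0 1.6 0.4
   vertex 0.2 1.2 2.4
  endloop
 endfacet
 facet normal 0.022 0.600 -0.800
  outer loop
   vertex 2.2 3.0 1.4
   vertex 2.2 4.6 2.6
   vertex 4.0 1.6 0.4
  endloop
 endfacet
 facet normal -0.006 0.991 0.133
  outer loop
   vertex 0.2 4.4 4.0
   vertex 4.4 4.4 4.2
   vertex 2.2 4.6 2.6
  endloop
 endfacet
 facet normal -0.937 -0.156 0.312
  outer loop
   vertex 0.2 4.4 4.0
   vertex 0.2 1.2 2.4
   vertex 1.2 0.0 4.8
  endloop
 endfacet
 facet normal -0.648 0.341 -0.682
  outer loop
   vertex 0.2 4.4 4.0
   vertex 2.2 3.0 1.4
   vertex 0.2 1.2 2.4
  endloop
 endfacet
 facet normal -0.527 0.510 -0.680
  outer loop
   vertex 0.2 4.4 4.0
   vertex 2.2 4.6 2.6
   vertex 2.2 3.0 1.4
  endloop
 endfacet
 facet normal 0.140 0.033 0.990
  outer loop
   vertex 2.0 2.6 4.6
   vertex 1.2 0.0 4.8
   vertex 4.4 4.4 4.2
  endloop
 endfacet
 facet normal -0.046 0.274 0.961
  outer loop
   vertex 2.0 2.6 4.6
   vertex 4.4 4.4 4.2
   vertex 0.2 4.4 4.0
  endloop
 endfacet
 facet normal -0.191 0.133 0.973
  outer loop
   vertex 2.0 2.6 4.6
   vertex 0.2 4.4 4.0
   vertex 1.2 0.0 4.8
  endloop
 endfacet
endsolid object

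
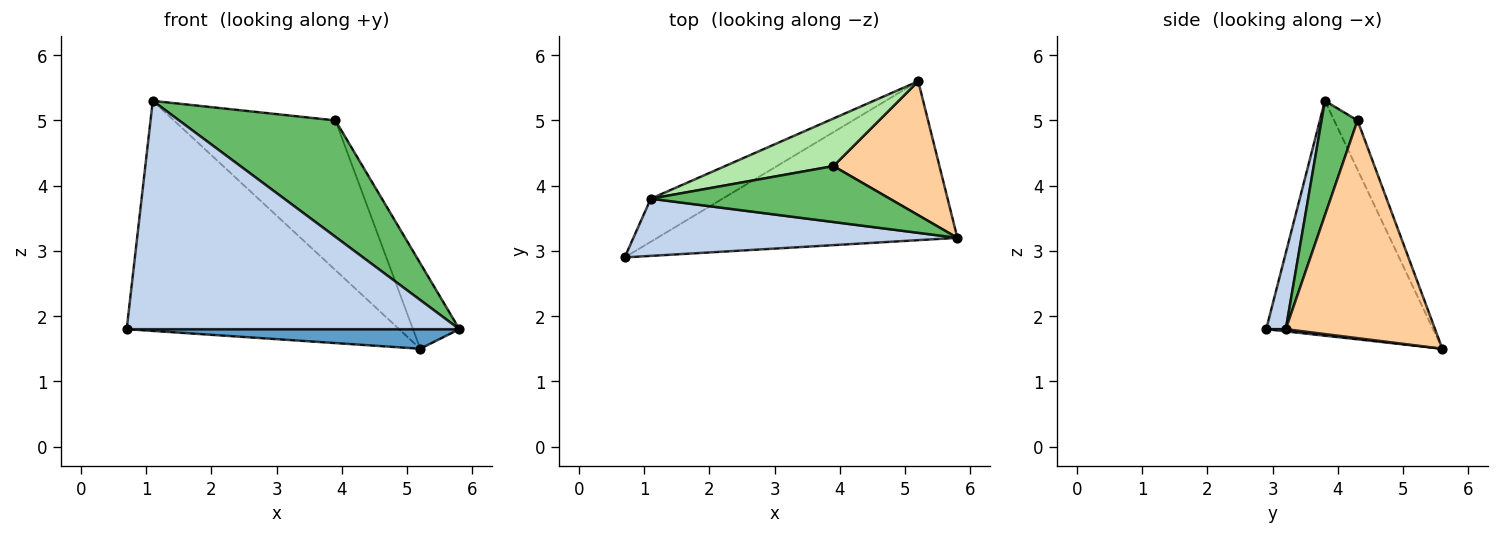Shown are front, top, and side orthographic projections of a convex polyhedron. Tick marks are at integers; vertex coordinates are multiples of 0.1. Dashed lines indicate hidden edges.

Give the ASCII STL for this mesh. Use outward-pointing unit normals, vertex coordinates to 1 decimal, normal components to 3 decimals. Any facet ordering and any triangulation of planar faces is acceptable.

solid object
 facet normal 0.007 -0.122 -0.992
  outer loop
   vertex 5.2 5.6 1.5
   vertex 5.8 3.2 1.8
   vertex 0.7 2.9 1.8
  endloop
 endfacet
 facet normal 0.057 -0.968 0.243
  outer loop
   vertex 1.1 3.8 5.3
   vertex 0.7 2.9 1.8
   vertex 5.8 3.2 1.8
  endloop
 endfacet
 facet normal -0.516 0.842 -0.158
  outer loop
   vertex 1.1 3.8 5.3
   vertex 5.2 5.6 1.5
   vertex 0.7 2.9 1.8
  endloop
 endfacet
 facet normal 0.866 0.269 0.422
  outer loop
   vertex 3.9 4.3 5.0
   vertex 5.8 3.2 1.8
   vertex 5.2 5.6 1.5
  endloop
 endfacet
 facet normal 0.203 -0.883 0.424
  outer loop
   vertex 3.9 4.3 5.0
   vertex 1.1 3.8 5.3
   vertex 5.8 3.2 1.8
  endloop
 endfacet
 facet normal -0.136 0.944 0.300
  outer loop
   vertex 3.9 4.3 5.0
   vertex 5.2 5.6 1.5
   vertex 1.1 3.8 5.3
  endloop
 endfacet
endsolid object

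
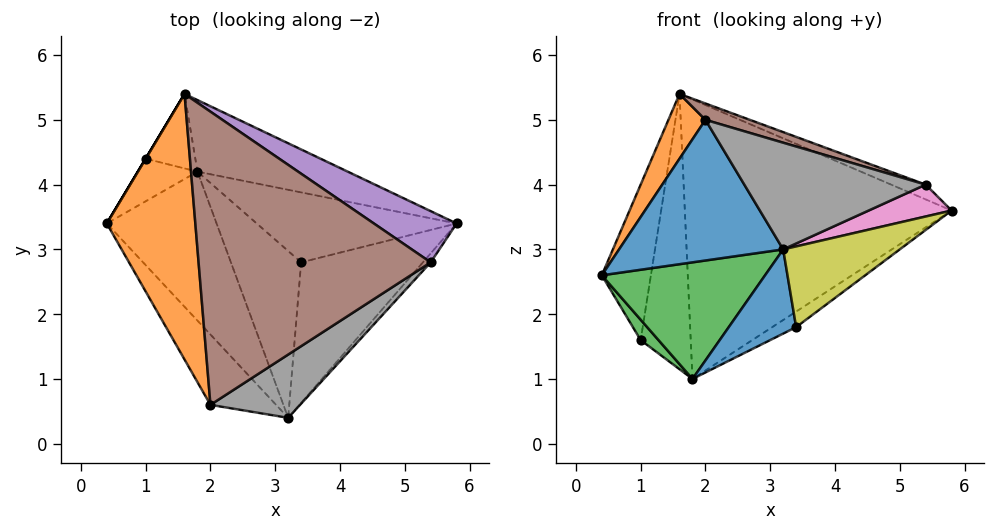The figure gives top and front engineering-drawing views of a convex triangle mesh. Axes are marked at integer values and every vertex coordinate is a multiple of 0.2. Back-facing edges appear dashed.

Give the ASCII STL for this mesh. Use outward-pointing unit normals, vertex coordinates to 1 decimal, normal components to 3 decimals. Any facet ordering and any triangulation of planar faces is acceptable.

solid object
 facet normal -0.667 -0.667 -0.333
  outer loop
   vertex 2.0 0.6 5.0
   vertex 0.4 3.4 2.6
   vertex 3.2 0.4 3.0
  endloop
 endfacet
 facet normal -0.882 -0.112 0.458
  outer loop
   vertex 2.0 0.6 5.0
   vertex 1.6 5.4 5.4
   vertex 0.4 3.4 2.6
  endloop
 endfacet
 facet normal -0.480 -0.541 -0.691
  outer loop
   vertex 1.8 4.2 1.0
   vertex 3.2 0.4 3.0
   vertex 0.4 3.4 2.6
  endloop
 endfacet
 facet normal 0.335 0.913 -0.234
  outer loop
   vertex 1.8 4.2 1.0
   vertex 1.6 5.4 5.4
   vertex 5.8 3.4 3.6
  endloop
 endfacet
 facet normal 0.478 0.244 0.844
  outer loop
   vertex 5.4 2.8 4.0
   vertex 5.8 3.4 3.6
   vertex 1.6 5.4 5.4
  endloop
 endfacet
 facet normal 0.313 -0.053 0.948
  outer loop
   vertex 5.4 2.8 4.0
   vertex 1.6 5.4 5.4
   vertex 2.0 0.6 5.0
  endloop
 endfacet
 facet normal 0.761 -0.624 -0.176
  outer loop
   vertex 5.4 2.8 4.0
   vertex 3.2 0.4 3.0
   vertex 5.8 3.4 3.6
  endloop
 endfacet
 facet normal 0.577 -0.703 0.416
  outer loop
   vertex 5.4 2.8 4.0
   vertex 2.0 0.6 5.0
   vertex 3.2 0.4 3.0
  endloop
 endfacet
 facet normal 0.613 -0.394 -0.685
  outer loop
   vertex 3.4 2.8 1.8
   vertex 5.8 3.4 3.6
   vertex 3.2 0.4 3.0
  endloop
 endfacet
 facet normal 0.561 0.180 -0.808
  outer loop
   vertex 3.4 2.8 1.8
   vertex 1.8 4.2 1.0
   vertex 5.8 3.4 3.6
  endloop
 endfacet
 facet normal 0.052 -0.450 -0.891
  outer loop
   vertex 3.4 2.8 1.8
   vertex 3.2 0.4 3.0
   vertex 1.8 4.2 1.0
  endloop
 endfacet
 facet normal -0.857 0.514 0.000
  outer loop
   vertex 1.0 4.4 1.6
   vertex 0.4 3.4 2.6
   vertex 1.6 5.4 5.4
  endloop
 endfacet
 facet normal -0.617 -0.339 -0.710
  outer loop
   vertex 1.0 4.4 1.6
   vertex 1.8 4.2 1.0
   vertex 0.4 3.4 2.6
  endloop
 endfacet
 facet normal 0.045 0.964 -0.261
  outer loop
   vertex 1.0 4.4 1.6
   vertex 1.6 5.4 5.4
   vertex 1.8 4.2 1.0
  endloop
 endfacet
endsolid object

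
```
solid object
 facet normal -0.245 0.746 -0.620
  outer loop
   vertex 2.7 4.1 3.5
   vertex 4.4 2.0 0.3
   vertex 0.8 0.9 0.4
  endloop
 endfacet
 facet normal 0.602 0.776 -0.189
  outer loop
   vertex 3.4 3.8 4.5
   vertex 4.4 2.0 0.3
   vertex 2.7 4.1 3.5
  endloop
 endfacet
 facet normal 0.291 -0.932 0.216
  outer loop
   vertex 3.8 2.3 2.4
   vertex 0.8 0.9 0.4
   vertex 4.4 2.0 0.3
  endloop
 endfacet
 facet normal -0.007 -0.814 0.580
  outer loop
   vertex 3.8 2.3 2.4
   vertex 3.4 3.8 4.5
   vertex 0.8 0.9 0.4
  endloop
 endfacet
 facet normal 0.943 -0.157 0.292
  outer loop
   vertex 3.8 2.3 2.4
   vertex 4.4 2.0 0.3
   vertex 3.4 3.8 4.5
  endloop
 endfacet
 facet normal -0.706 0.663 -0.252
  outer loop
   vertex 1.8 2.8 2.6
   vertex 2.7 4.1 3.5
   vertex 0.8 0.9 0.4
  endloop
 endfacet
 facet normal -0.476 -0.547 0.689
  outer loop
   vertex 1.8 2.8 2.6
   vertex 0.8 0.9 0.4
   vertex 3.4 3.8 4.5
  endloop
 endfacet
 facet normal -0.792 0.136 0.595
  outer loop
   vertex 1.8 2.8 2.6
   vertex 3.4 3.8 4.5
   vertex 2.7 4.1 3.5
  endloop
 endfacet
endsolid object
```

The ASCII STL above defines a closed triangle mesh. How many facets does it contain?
8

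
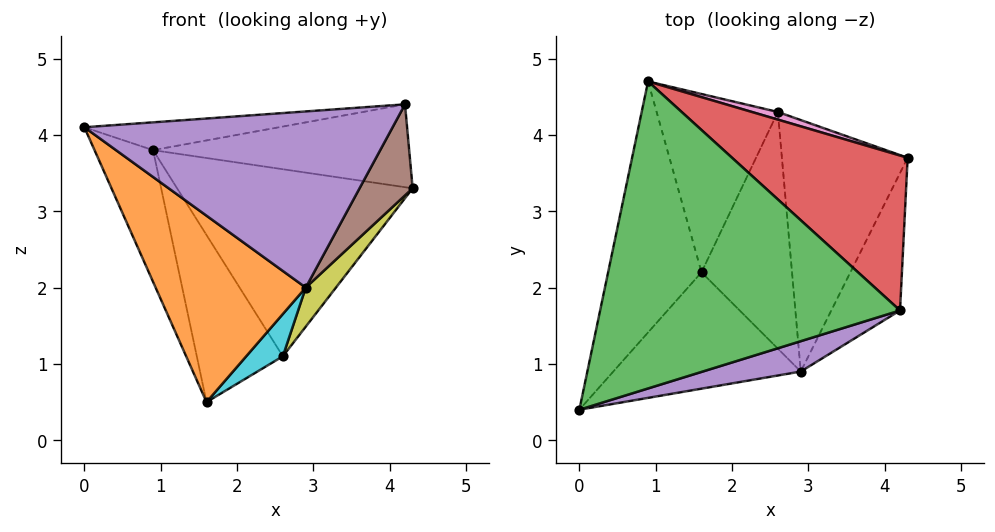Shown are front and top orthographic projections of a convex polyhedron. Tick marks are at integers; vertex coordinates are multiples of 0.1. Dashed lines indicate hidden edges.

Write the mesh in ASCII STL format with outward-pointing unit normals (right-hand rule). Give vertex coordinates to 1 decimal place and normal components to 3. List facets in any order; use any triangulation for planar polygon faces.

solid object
 facet normal -0.929 0.172 -0.327
  outer loop
   vertex 1.6 2.2 0.5
   vertex 0.0 0.4 4.1
   vertex 0.9 4.7 3.8
  endloop
 endfacet
 facet normal -0.231 -0.825 -0.515
  outer loop
   vertex 2.9 0.9 2.0
   vertex 0.0 0.4 4.1
   vertex 1.6 2.2 0.5
  endloop
 endfacet
 facet normal -0.099 0.090 0.991
  outer loop
   vertex 4.2 1.7 4.4
   vertex 0.9 4.7 3.8
   vertex 0.0 0.4 4.1
  endloop
 endfacet
 facet normal 0.259 0.455 0.852
  outer loop
   vertex 4.2 1.7 4.4
   vertex 4.3 3.7 3.3
   vertex 0.9 4.7 3.8
  endloop
 endfacet
 facet normal 0.281 -0.946 0.163
  outer loop
   vertex 4.2 1.7 4.4
   vertex 0.0 0.4 4.1
   vertex 2.9 0.9 2.0
  endloop
 endfacet
 facet normal 0.883 -0.260 -0.392
  outer loop
   vertex 4.2 1.7 4.4
   vertex 2.9 0.9 2.0
   vertex 4.3 3.7 3.3
  endloop
 endfacet
 facet normal 0.287 0.957 0.039
  outer loop
   vertex 2.6 4.3 1.1
   vertex 0.9 4.7 3.8
   vertex 4.3 3.7 3.3
  endloop
 endfacet
 facet normal -0.706 0.484 -0.516
  outer loop
   vertex 2.6 4.3 1.1
   vertex 1.6 2.2 0.5
   vertex 0.9 4.7 3.8
  endloop
 endfacet
 facet normal 0.775 -0.097 -0.625
  outer loop
   vertex 2.6 4.3 1.1
   vertex 4.3 3.7 3.3
   vertex 2.9 0.9 2.0
  endloop
 endfacet
 facet normal 0.693 -0.127 -0.710
  outer loop
   vertex 2.6 4.3 1.1
   vertex 2.9 0.9 2.0
   vertex 1.6 2.2 0.5
  endloop
 endfacet
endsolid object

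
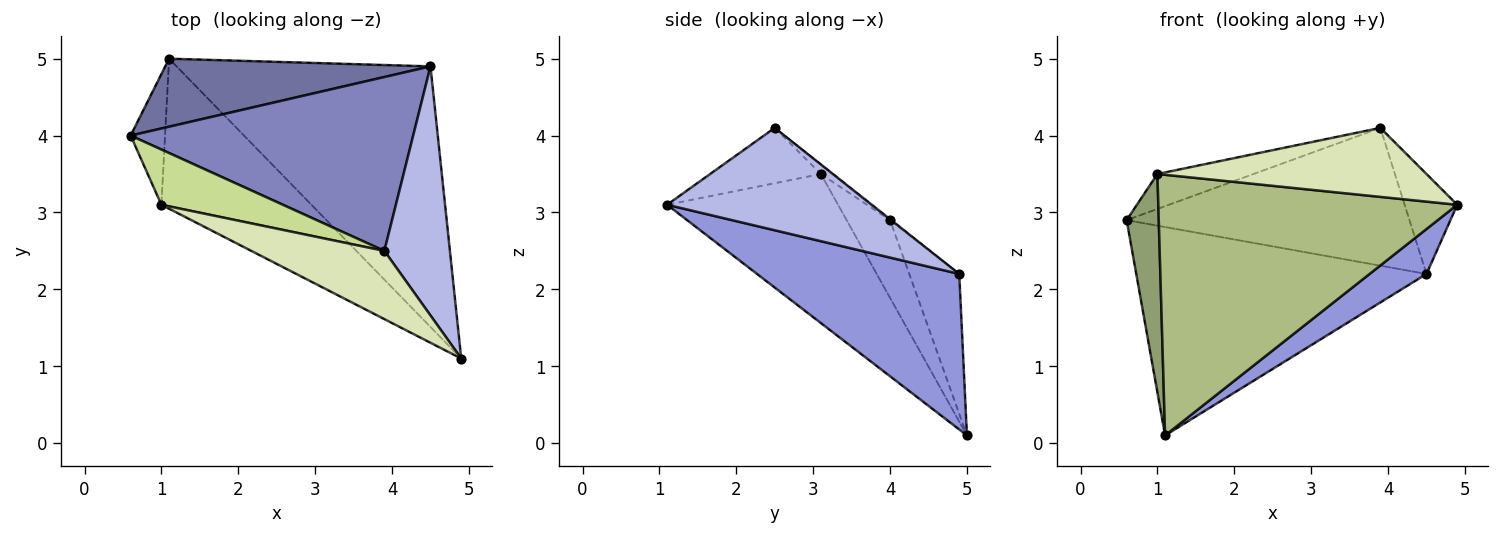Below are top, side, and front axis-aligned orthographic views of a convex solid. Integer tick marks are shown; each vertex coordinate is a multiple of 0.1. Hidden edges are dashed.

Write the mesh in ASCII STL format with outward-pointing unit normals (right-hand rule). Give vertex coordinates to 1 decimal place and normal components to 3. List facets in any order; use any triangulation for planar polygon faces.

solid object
 facet normal -0.162 0.938 0.306
  outer loop
   vertex 4.5 4.9 2.2
   vertex 1.1 5.0 0.1
   vertex 0.6 4.0 2.9
  endloop
 endfacet
 facet normal -0.003 0.621 0.784
  outer loop
   vertex 4.5 4.9 2.2
   vertex 0.6 4.0 2.9
   vertex 3.9 2.5 4.1
  endloop
 endfacet
 facet normal 0.517 -0.145 -0.844
  outer loop
   vertex 4.5 4.9 2.2
   vertex 4.9 1.1 3.1
   vertex 1.1 5.0 0.1
  endloop
 endfacet
 facet normal 0.823 0.211 0.527
  outer loop
   vertex 4.5 4.9 2.2
   vertex 3.9 2.5 4.1
   vertex 4.9 1.1 3.1
  endloop
 endfacet
 facet normal -0.757 -0.560 -0.335
  outer loop
   vertex 1.0 3.1 3.5
   vertex 0.6 4.0 2.9
   vertex 1.1 5.0 0.1
  endloop
 endfacet
 facet normal -0.444 -0.777 -0.447
  outer loop
   vertex 1.0 3.1 3.5
   vertex 1.1 5.0 0.1
   vertex 4.9 1.1 3.1
  endloop
 endfacet
 facet normal -0.064 0.534 0.843
  outer loop
   vertex 1.0 3.1 3.5
   vertex 3.9 2.5 4.1
   vertex 0.6 4.0 2.9
  endloop
 endfacet
 facet normal -0.281 -0.683 0.675
  outer loop
   vertex 1.0 3.1 3.5
   vertex 4.9 1.1 3.1
   vertex 3.9 2.5 4.1
  endloop
 endfacet
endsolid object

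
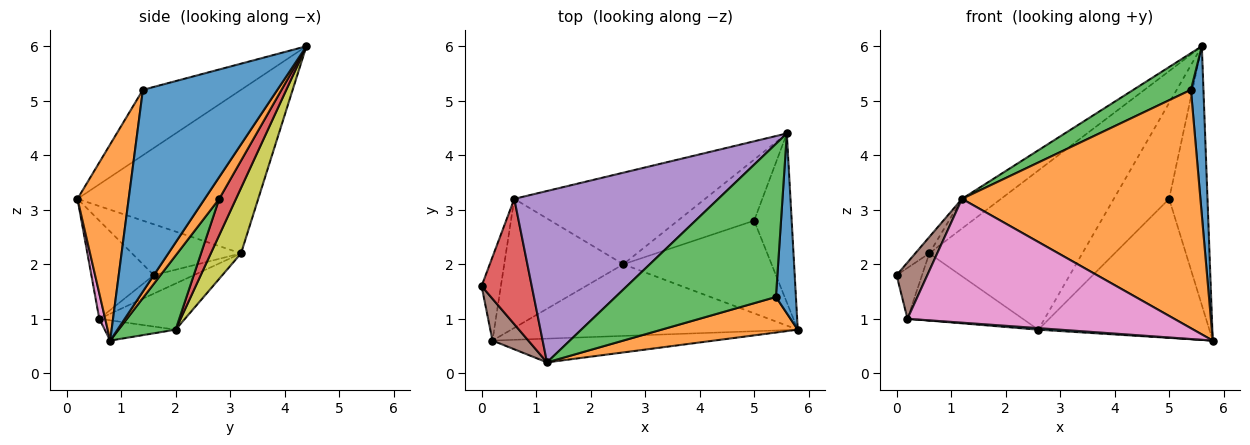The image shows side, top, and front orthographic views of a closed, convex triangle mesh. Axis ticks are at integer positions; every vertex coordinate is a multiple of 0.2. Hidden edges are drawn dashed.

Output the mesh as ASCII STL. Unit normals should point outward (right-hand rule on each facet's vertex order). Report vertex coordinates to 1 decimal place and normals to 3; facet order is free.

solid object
 facet normal 0.991 -0.092 0.098
  outer loop
   vertex 5.4 1.4 5.2
   vertex 5.8 0.8 0.6
   vertex 5.6 4.4 6.0
  endloop
 endfacet
 facet normal 0.208 -0.967 0.144
  outer loop
   vertex 5.4 1.4 5.2
   vertex 1.2 0.2 3.2
   vertex 5.8 0.8 0.6
  endloop
 endfacet
 facet normal -0.369 -0.216 0.904
  outer loop
   vertex 5.4 1.4 5.2
   vertex 5.6 4.4 6.0
   vertex 1.2 0.2 3.2
  endloop
 endfacet
 facet normal -0.709 0.091 0.699
  outer loop
   vertex 0.6 3.2 2.2
   vertex 0.0 1.6 1.8
   vertex 1.2 0.2 3.2
  endloop
 endfacet
 facet normal -0.620 0.134 0.773
  outer loop
   vertex 0.6 3.2 2.2
   vertex 1.2 0.2 3.2
   vertex 5.6 4.4 6.0
  endloop
 endfacet
 facet normal -0.853 -0.420 0.311
  outer loop
   vertex 0.2 0.6 1.0
   vertex 1.2 0.2 3.2
   vertex 0.0 1.6 1.8
  endloop
 endfacet
 facet normal 0.022 -0.982 -0.188
  outer loop
   vertex 0.2 0.6 1.0
   vertex 5.8 0.8 0.6
   vertex 1.2 0.2 3.2
  endloop
 endfacet
 facet normal -0.633 0.403 -0.661
  outer loop
   vertex 0.2 0.6 1.0
   vertex 0.0 1.6 1.8
   vertex 0.6 3.2 2.2
  endloop
 endfacet
 facet normal 0.169 0.854 -0.492
  outer loop
   vertex 2.6 2.0 0.8
   vertex 0.6 3.2 2.2
   vertex 5.6 4.4 6.0
  endloop
 endfacet
 facet normal -0.070 -0.022 -0.997
  outer loop
   vertex 2.6 2.0 0.8
   vertex 5.8 0.8 0.6
   vertex 0.2 0.6 1.0
  endloop
 endfacet
 facet normal -0.325 0.437 -0.839
  outer loop
   vertex 2.6 2.0 0.8
   vertex 0.2 0.6 1.0
   vertex 0.6 3.2 2.2
  endloop
 endfacet
 facet normal 0.302 0.798 -0.521
  outer loop
   vertex 5.0 2.8 3.2
   vertex 5.6 4.4 6.0
   vertex 5.8 0.8 0.6
  endloop
 endfacet
 facet normal 0.267 0.802 -0.535
  outer loop
   vertex 5.0 2.8 3.2
   vertex 5.8 0.8 0.6
   vertex 2.6 2.0 0.8
  endloop
 endfacet
 facet normal 0.248 0.817 -0.520
  outer loop
   vertex 5.0 2.8 3.2
   vertex 2.6 2.0 0.8
   vertex 5.6 4.4 6.0
  endloop
 endfacet
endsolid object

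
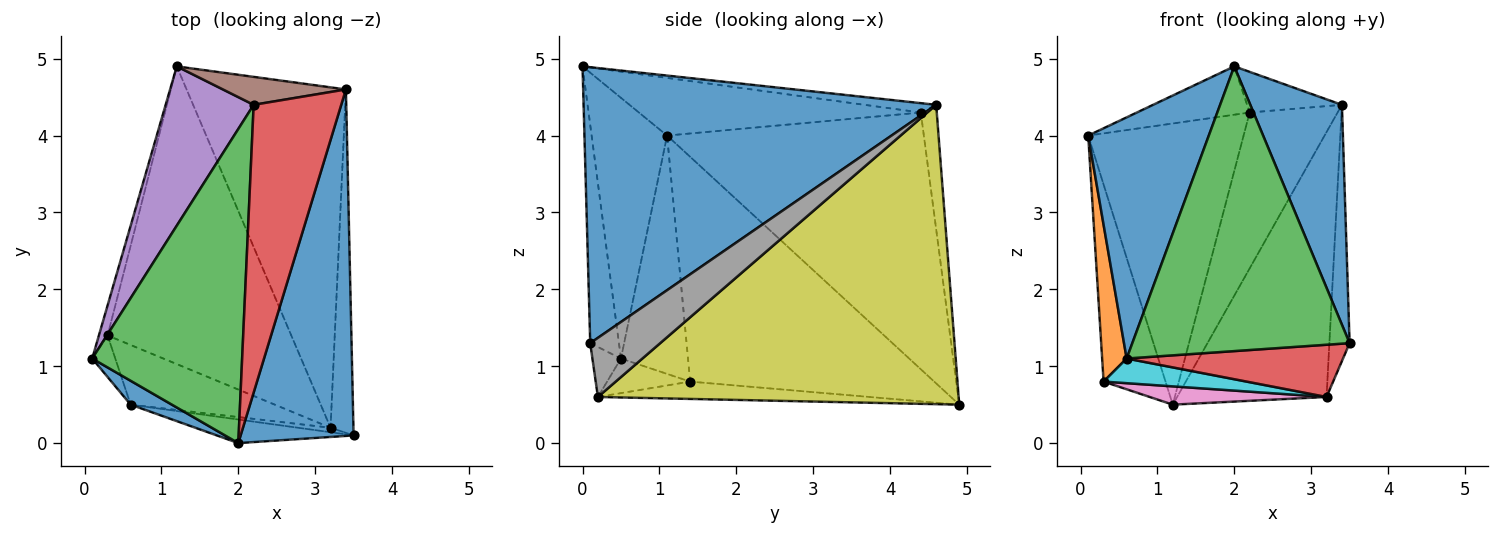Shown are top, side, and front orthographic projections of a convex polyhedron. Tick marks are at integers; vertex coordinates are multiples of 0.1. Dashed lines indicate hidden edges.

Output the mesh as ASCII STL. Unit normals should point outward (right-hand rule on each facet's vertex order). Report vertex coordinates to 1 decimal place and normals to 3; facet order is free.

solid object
 facet normal 0.900 -0.234 0.368
  outer loop
   vertex 3.4 4.6 4.4
   vertex 2.0 0.0 4.9
   vertex 3.5 0.1 1.3
  endloop
 endfacet
 facet normal -0.969 0.246 -0.037
  outer loop
   vertex 0.3 1.4 0.8
   vertex 0.1 1.1 4.0
   vertex 1.2 4.9 0.5
  endloop
 endfacet
 facet normal -0.355 0.142 0.924
  outer loop
   vertex 2.2 4.4 4.3
   vertex 0.1 1.1 4.0
   vertex 2.0 0.0 4.9
  endloop
 endfacet
 facet normal -0.105 0.139 0.985
  outer loop
   vertex 2.2 4.4 4.3
   vertex 2.0 0.0 4.9
   vertex 3.4 4.6 4.4
  endloop
 endfacet
 facet normal -0.821 0.497 0.281
  outer loop
   vertex 2.2 4.4 4.3
   vertex 1.2 4.9 0.5
   vertex 0.1 1.1 4.0
  endloop
 endfacet
 facet normal -0.176 0.969 0.174
  outer loop
   vertex 2.2 4.4 4.3
   vertex 3.4 4.6 4.4
   vertex 1.2 4.9 0.5
  endloop
 endfacet
 facet normal -0.094 -0.061 -0.994
  outer loop
   vertex 3.2 0.2 0.6
   vertex 0.3 1.4 0.8
   vertex 1.2 4.9 0.5
  endloop
 endfacet
 facet normal 0.900 0.260 -0.349
  outer loop
   vertex 3.2 0.2 0.6
   vertex 3.4 4.6 4.4
   vertex 3.5 0.1 1.3
  endloop
 endfacet
 facet normal 0.829 0.343 -0.441
  outer loop
   vertex 3.2 0.2 0.6
   vertex 1.2 4.9 0.5
   vertex 3.4 4.6 4.4
  endloop
 endfacet
 facet normal -0.217 -0.373 -0.902
  outer loop
   vertex 0.6 0.5 1.1
   vertex 0.3 1.4 0.8
   vertex 3.2 0.2 0.6
  endloop
 endfacet
 facet normal -0.529 -0.845 0.084
  outer loop
   vertex 0.6 0.5 1.1
   vertex 2.0 0.0 4.9
   vertex 0.1 1.1 4.0
  endloop
 endfacet
 facet normal -0.935 -0.342 -0.091
  outer loop
   vertex 0.6 0.5 1.1
   vertex 0.1 1.1 4.0
   vertex 0.3 1.4 0.8
  endloop
 endfacet
 facet normal -0.131 -0.988 -0.082
  outer loop
   vertex 0.6 0.5 1.1
   vertex 3.5 0.1 1.3
   vertex 2.0 0.0 4.9
  endloop
 endfacet
 facet normal -0.130 -0.988 -0.085
  outer loop
   vertex 0.6 0.5 1.1
   vertex 3.2 0.2 0.6
   vertex 3.5 0.1 1.3
  endloop
 endfacet
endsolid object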